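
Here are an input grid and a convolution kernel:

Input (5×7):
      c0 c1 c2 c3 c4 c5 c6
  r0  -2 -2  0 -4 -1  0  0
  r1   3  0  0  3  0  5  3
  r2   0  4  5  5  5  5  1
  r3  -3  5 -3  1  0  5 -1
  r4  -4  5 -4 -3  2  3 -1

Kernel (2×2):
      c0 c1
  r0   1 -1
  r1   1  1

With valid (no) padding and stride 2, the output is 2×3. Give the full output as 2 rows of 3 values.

Output[0,0]: The receptive field on the input at this output position is [-2 -2 / 3 0]. Elementwise product with the kernel and sum: -2·1 + -2·-1 + 3·1 + 0·1.

3 7 4
-2 -2 5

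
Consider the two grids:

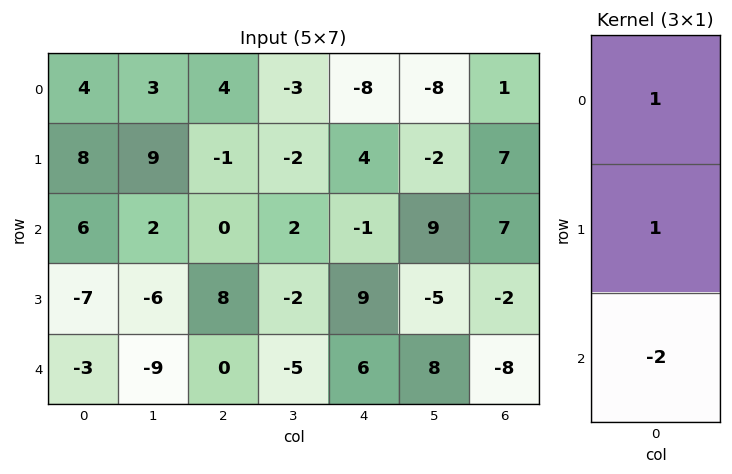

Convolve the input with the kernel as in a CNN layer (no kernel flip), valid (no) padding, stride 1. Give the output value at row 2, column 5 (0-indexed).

-12

The receptive field on the input at this output position is [9 / -5 / 8]. Elementwise product with the kernel and sum: 9·1 + -5·1 + 8·-2.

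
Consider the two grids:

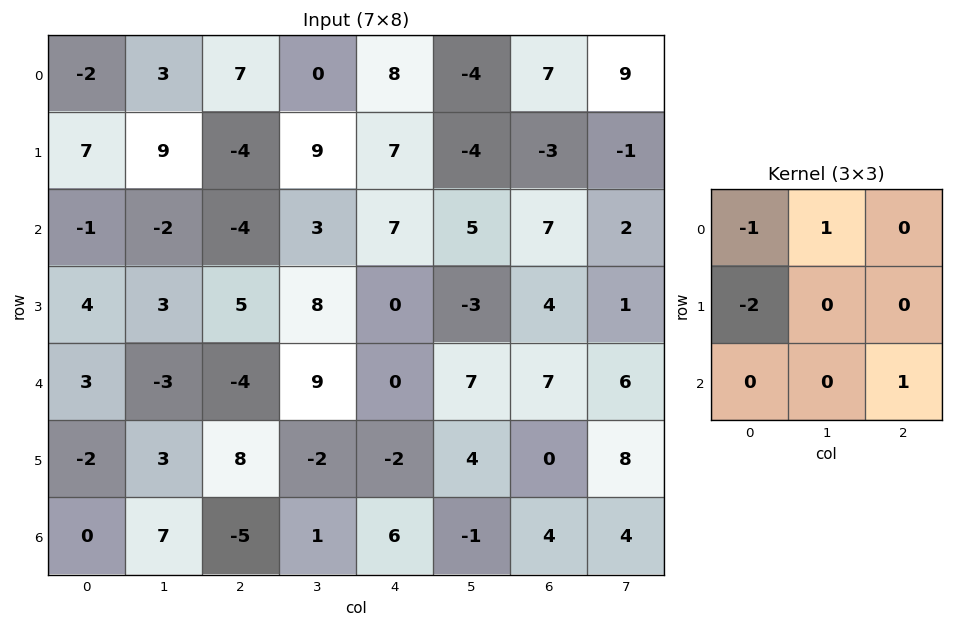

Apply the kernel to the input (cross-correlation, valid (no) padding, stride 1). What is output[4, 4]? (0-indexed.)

15

The receptive field on the input at this output position is [0 7 7 / -2 4 0 / 6 -1 4]. Elementwise product with the kernel and sum: 0·-1 + 7·1 + -2·-2 + 4·1.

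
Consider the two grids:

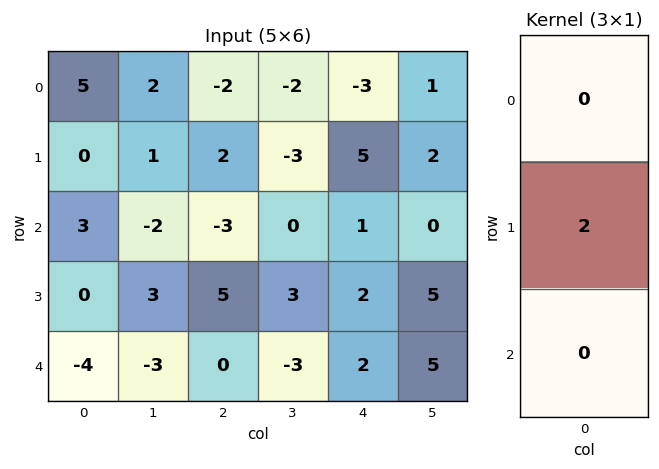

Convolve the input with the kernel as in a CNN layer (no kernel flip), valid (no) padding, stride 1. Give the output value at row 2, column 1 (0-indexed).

The receptive field on the input at this output position is [-2 / 3 / -3]. Elementwise product with the kernel and sum: 3·2.

6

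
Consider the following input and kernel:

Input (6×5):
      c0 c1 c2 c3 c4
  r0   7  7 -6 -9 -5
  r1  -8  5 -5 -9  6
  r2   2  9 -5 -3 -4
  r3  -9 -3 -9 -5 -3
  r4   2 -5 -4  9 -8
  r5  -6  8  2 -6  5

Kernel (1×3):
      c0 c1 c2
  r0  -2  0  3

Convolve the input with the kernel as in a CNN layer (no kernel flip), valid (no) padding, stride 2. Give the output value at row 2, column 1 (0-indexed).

The receptive field on the input at this output position is [-4 9 -8]. Elementwise product with the kernel and sum: -4·-2 + -8·3.

-16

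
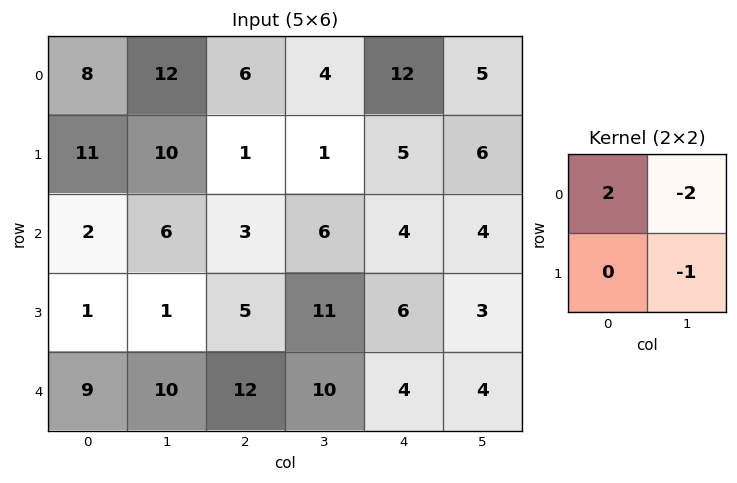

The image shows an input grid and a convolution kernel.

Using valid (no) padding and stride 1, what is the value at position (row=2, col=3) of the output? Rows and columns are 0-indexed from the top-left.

-2

The receptive field on the input at this output position is [6 4 / 11 6]. Elementwise product with the kernel and sum: 6·2 + 4·-2 + 6·-1.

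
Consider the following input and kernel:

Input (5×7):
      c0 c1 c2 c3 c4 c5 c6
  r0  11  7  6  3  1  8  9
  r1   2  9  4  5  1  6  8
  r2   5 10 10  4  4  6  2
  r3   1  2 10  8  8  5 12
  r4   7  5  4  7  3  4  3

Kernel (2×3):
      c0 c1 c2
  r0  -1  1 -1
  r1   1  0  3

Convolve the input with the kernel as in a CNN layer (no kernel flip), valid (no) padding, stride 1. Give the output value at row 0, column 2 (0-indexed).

The receptive field on the input at this output position is [6 3 1 / 4 5 1]. Elementwise product with the kernel and sum: 6·-1 + 3·1 + 1·-1 + 4·1 + 1·3.

3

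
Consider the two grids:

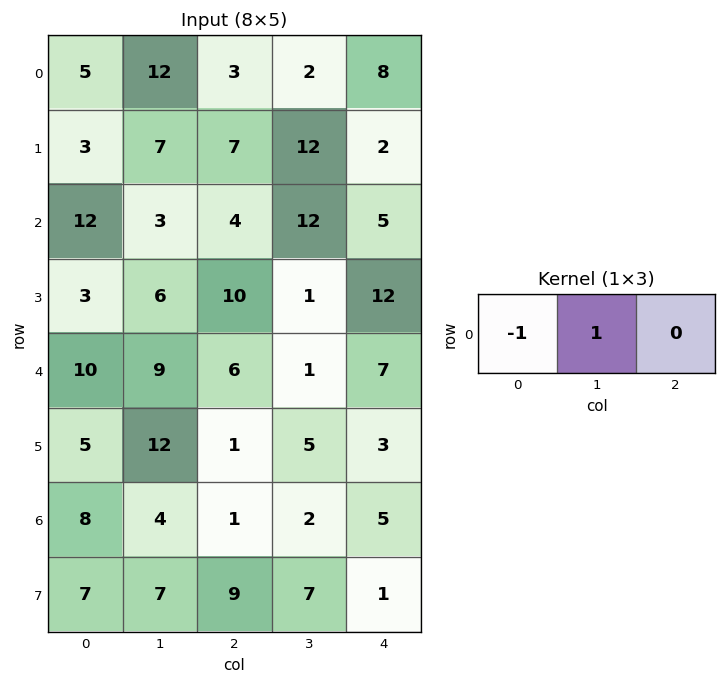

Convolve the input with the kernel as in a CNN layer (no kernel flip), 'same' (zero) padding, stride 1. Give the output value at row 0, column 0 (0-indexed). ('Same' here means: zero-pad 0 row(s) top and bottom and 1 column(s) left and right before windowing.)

5

The receptive field on the zero-padded input at this output position is [0 5 12]. Elementwise product with the kernel and sum: 0·-1 + 5·1.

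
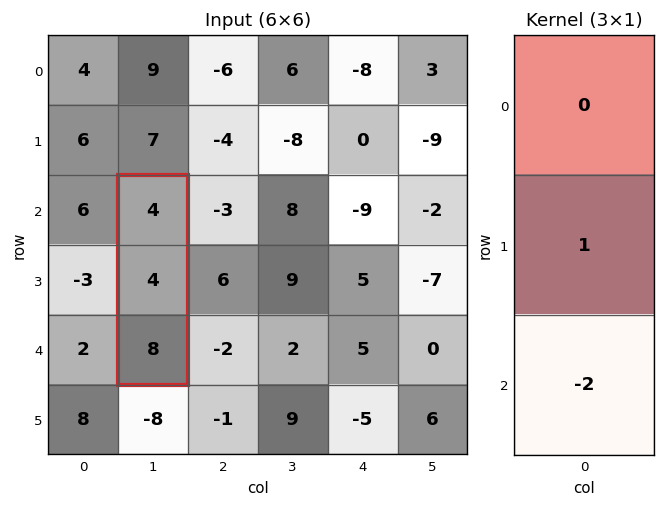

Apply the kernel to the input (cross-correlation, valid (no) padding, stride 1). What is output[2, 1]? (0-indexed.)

The receptive field on the input at this output position is [4 / 4 / 8]. Elementwise product with the kernel and sum: 4·1 + 8·-2.

-12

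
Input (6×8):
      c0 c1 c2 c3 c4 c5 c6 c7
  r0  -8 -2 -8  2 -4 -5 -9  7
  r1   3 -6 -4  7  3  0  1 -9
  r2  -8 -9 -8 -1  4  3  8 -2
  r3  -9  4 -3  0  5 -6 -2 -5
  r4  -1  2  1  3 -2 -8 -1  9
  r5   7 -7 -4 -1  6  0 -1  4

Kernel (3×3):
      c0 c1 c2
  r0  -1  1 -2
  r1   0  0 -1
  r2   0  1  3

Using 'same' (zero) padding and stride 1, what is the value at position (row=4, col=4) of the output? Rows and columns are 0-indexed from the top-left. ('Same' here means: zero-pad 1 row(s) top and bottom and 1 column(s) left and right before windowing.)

The receptive field on the zero-padded input at this output position is [0 5 -6 / 3 -2 -8 / -1 6 0]. Elementwise product with the kernel and sum: 0·-1 + 5·1 + -6·-2 + -8·-1 + 6·1 + 0·3.

31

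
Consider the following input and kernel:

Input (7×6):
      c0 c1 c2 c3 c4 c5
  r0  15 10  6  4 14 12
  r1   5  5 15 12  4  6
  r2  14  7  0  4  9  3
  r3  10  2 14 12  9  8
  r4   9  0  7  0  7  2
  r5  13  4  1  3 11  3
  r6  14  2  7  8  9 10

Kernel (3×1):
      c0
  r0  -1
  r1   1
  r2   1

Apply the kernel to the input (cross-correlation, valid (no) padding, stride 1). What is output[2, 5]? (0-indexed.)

7

The receptive field on the input at this output position is [3 / 8 / 2]. Elementwise product with the kernel and sum: 3·-1 + 8·1 + 2·1.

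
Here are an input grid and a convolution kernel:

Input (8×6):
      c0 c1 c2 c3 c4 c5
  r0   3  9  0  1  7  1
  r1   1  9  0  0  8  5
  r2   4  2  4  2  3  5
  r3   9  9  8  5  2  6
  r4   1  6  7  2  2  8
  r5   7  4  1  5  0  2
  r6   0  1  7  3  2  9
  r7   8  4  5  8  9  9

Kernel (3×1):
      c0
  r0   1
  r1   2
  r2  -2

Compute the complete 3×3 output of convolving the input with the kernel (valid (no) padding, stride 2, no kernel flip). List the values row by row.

Output[0,0]: The receptive field on the input at this output position is [3 / 1 / 4]. Elementwise product with the kernel and sum: 3·1 + 1·2 + 4·-2.
Output[0,1]: The receptive field on the input at this output position is [0 / 0 / 4]. Elementwise product with the kernel and sum: 0·1 + 0·2 + 4·-2.

-3 -8 17
20 6 3
15 -5 -2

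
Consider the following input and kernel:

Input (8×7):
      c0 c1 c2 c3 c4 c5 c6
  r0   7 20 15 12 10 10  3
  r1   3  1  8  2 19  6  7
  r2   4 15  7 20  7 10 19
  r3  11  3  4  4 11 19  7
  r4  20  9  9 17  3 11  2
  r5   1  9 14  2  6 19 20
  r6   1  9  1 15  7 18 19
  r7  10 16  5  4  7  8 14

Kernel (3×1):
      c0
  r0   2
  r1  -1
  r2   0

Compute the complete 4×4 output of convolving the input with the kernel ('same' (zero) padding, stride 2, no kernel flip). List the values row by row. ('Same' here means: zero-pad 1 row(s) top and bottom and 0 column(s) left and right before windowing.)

-7 -15 -10 -3
2 9 31 -5
2 -1 19 12
1 27 5 21

Output[0,0]: The receptive field on the zero-padded input at this output position is [0 / 7 / 3]. Elementwise product with the kernel and sum: 0·2 + 7·-1.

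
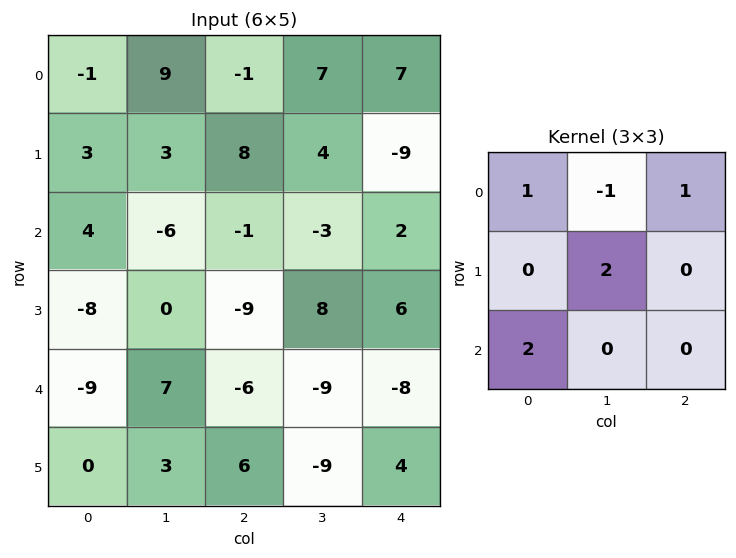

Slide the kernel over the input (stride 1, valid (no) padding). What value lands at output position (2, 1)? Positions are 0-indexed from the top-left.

-12

The receptive field on the input at this output position is [-6 -1 -3 / 0 -9 8 / 7 -6 -9]. Elementwise product with the kernel and sum: -6·1 + -1·-1 + -3·1 + -9·2 + 7·2.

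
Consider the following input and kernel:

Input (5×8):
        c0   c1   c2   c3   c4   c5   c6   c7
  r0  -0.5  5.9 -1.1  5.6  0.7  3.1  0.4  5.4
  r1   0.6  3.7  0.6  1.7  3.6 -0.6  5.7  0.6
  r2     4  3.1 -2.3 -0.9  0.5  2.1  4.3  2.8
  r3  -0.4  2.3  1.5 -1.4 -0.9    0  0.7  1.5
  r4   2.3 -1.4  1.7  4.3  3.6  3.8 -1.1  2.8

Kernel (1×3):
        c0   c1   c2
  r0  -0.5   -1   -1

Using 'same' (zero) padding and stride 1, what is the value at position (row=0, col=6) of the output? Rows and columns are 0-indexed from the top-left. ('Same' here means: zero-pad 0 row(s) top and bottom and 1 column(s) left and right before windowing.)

The receptive field on the zero-padded input at this output position is [3.1 0.4 5.4]. Elementwise product with the kernel and sum: 3.1·-0.5 + 0.4·-1 + 5.4·-1.

-7.35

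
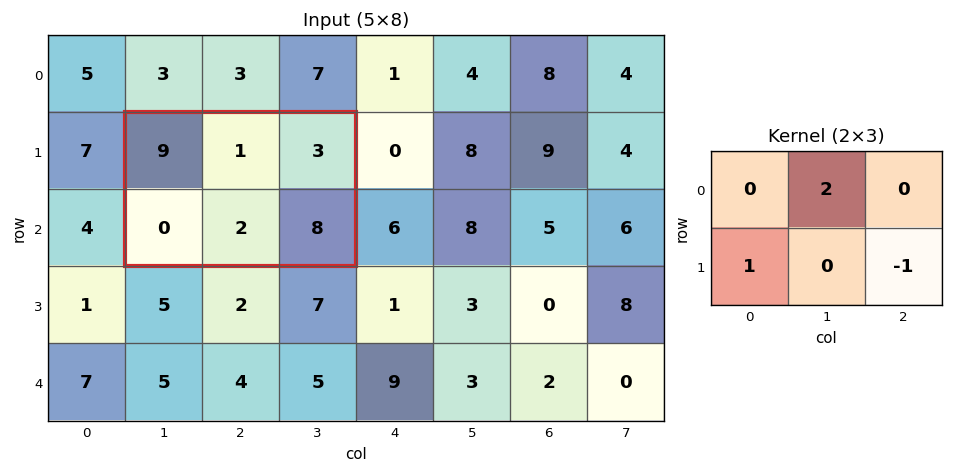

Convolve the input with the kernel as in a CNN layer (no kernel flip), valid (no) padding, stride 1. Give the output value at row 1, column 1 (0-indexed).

The receptive field on the input at this output position is [9 1 3 / 0 2 8]. Elementwise product with the kernel and sum: 1·2 + 0·1 + 8·-1.

-6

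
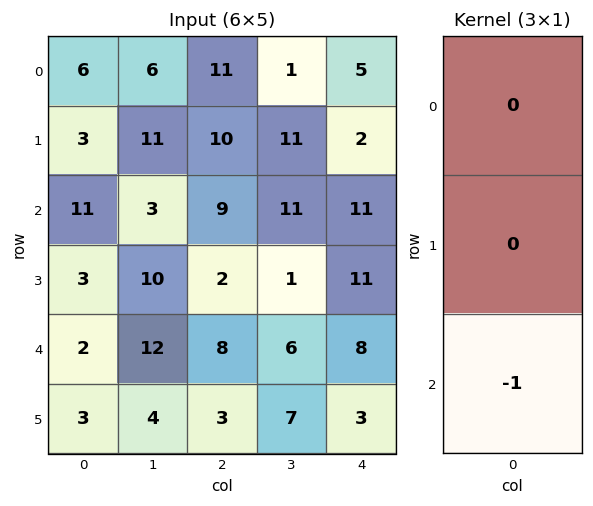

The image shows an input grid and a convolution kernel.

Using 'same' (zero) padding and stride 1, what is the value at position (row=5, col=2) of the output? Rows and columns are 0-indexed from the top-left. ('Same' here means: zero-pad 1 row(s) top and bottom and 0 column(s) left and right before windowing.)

0

The receptive field on the zero-padded input at this output position is [8 / 3 / 0]. Elementwise product with the kernel and sum: 0·-1.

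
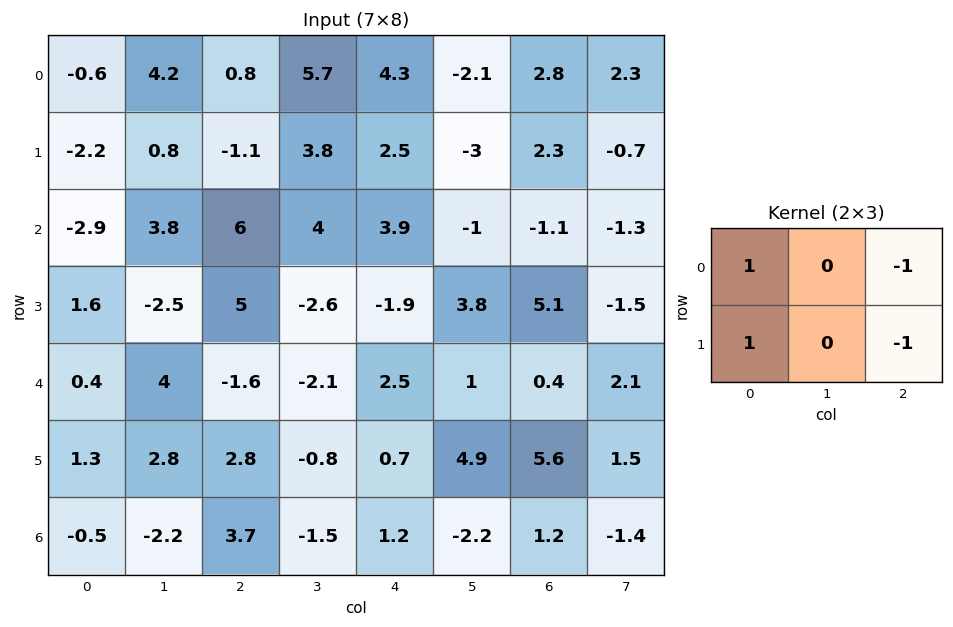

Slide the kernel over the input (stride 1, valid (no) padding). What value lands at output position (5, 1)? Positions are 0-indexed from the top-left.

2.9

The receptive field on the input at this output position is [2.8 2.8 -0.8 / -2.2 3.7 -1.5]. Elementwise product with the kernel and sum: 2.8·1 + -0.8·-1 + -2.2·1 + -1.5·-1.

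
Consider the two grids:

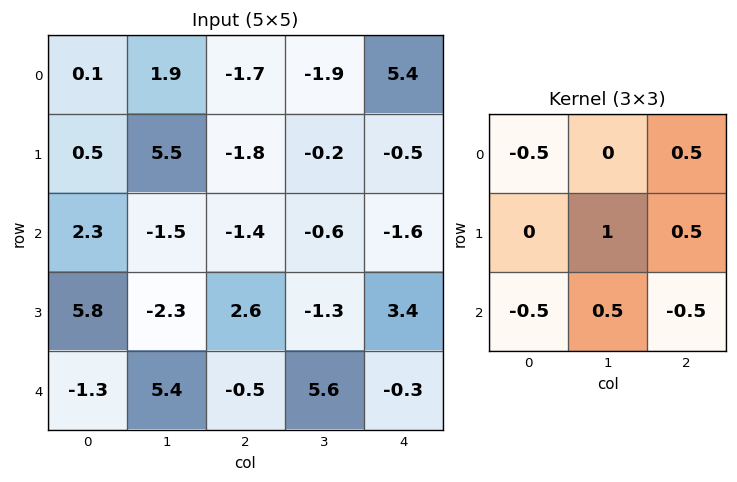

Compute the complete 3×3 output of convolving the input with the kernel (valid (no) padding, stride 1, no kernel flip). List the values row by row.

2.5 -3.45 4.3
-8.7 -1.45 -4.4
0.75 -3.35 3.5

Output[0,0]: The receptive field on the input at this output position is [0.1 1.9 -1.7 / 0.5 5.5 -1.8 / 2.3 -1.5 -1.4]. Elementwise product with the kernel and sum: 0.1·-0.5 + -1.7·0.5 + 5.5·1 + -1.8·0.5 + 2.3·-0.5 + -1.5·0.5 + -1.4·-0.5.
Output[0,1]: The receptive field on the input at this output position is [1.9 -1.7 -1.9 / 5.5 -1.8 -0.2 / -1.5 -1.4 -0.6]. Elementwise product with the kernel and sum: 1.9·-0.5 + -1.9·0.5 + -1.8·1 + -0.2·0.5 + -1.5·-0.5 + -1.4·0.5 + -0.6·-0.5.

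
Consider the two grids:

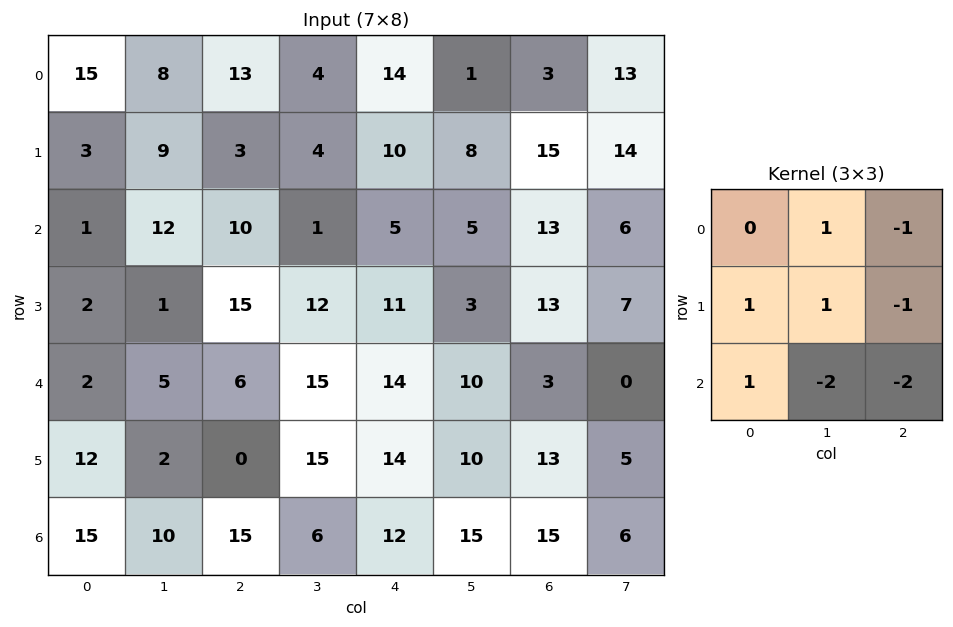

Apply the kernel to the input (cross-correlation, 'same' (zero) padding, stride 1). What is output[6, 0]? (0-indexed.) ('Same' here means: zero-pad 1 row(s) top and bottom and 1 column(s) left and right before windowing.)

The receptive field on the zero-padded input at this output position is [0 12 2 / 0 15 10 / 0 0 0]. Elementwise product with the kernel and sum: 12·1 + 2·-1 + 0·1 + 15·1 + 10·-1 + 0·1 + 0·-2 + 0·-2.

15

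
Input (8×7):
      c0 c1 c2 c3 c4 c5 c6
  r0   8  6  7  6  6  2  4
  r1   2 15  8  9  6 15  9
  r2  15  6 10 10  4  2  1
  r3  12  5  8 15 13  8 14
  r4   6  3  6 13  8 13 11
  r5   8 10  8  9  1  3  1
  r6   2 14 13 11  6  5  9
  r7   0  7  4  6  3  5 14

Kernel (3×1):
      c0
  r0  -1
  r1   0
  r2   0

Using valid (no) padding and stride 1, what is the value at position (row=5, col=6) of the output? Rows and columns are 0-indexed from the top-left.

-1

The receptive field on the input at this output position is [1 / 9 / 14]. Elementwise product with the kernel and sum: 1·-1.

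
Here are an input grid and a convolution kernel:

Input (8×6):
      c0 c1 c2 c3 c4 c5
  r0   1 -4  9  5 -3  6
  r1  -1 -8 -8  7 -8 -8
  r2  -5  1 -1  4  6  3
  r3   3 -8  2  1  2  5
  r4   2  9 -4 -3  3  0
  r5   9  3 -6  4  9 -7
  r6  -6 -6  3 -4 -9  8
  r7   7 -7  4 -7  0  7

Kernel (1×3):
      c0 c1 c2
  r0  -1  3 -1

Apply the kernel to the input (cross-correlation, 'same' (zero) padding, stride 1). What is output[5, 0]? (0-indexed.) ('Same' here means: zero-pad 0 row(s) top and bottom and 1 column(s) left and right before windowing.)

The receptive field on the zero-padded input at this output position is [0 9 3]. Elementwise product with the kernel and sum: 0·-1 + 9·3 + 3·-1.

24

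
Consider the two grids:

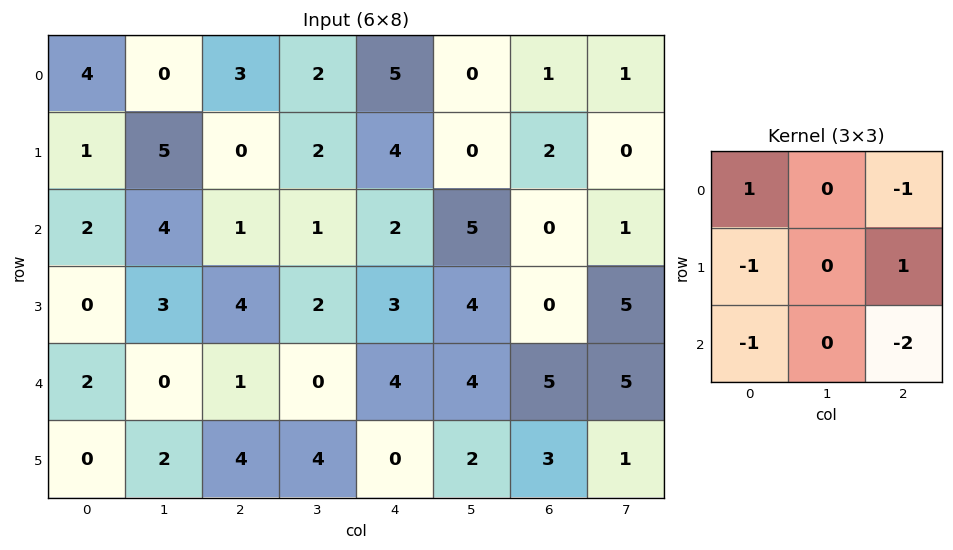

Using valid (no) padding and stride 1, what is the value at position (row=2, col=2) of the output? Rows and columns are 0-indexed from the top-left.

The receptive field on the input at this output position is [1 1 2 / 4 2 3 / 1 0 4]. Elementwise product with the kernel and sum: 1·1 + 2·-1 + 4·-1 + 3·1 + 1·-1 + 4·-2.

-11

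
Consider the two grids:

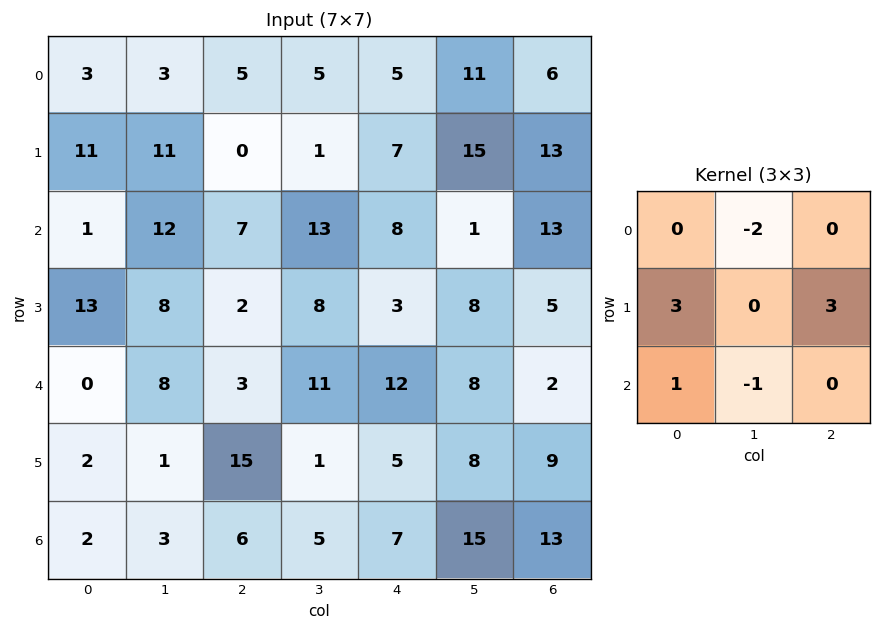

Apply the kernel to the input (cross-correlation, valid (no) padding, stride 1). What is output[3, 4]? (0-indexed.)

23

The receptive field on the input at this output position is [3 8 5 / 12 8 2 / 5 8 9]. Elementwise product with the kernel and sum: 8·-2 + 12·3 + 2·3 + 5·1 + 8·-1.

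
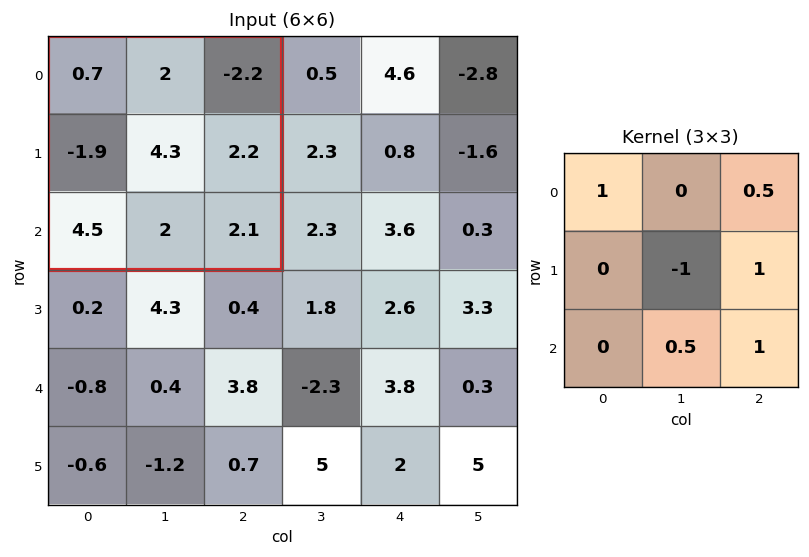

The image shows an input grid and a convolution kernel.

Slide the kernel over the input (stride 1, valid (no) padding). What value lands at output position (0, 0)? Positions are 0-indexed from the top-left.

The receptive field on the input at this output position is [0.7 2 -2.2 / -1.9 4.3 2.2 / 4.5 2 2.1]. Elementwise product with the kernel and sum: 0.7·1 + -2.2·0.5 + 4.3·-1 + 2.2·1 + 2·0.5 + 2.1·1.

0.6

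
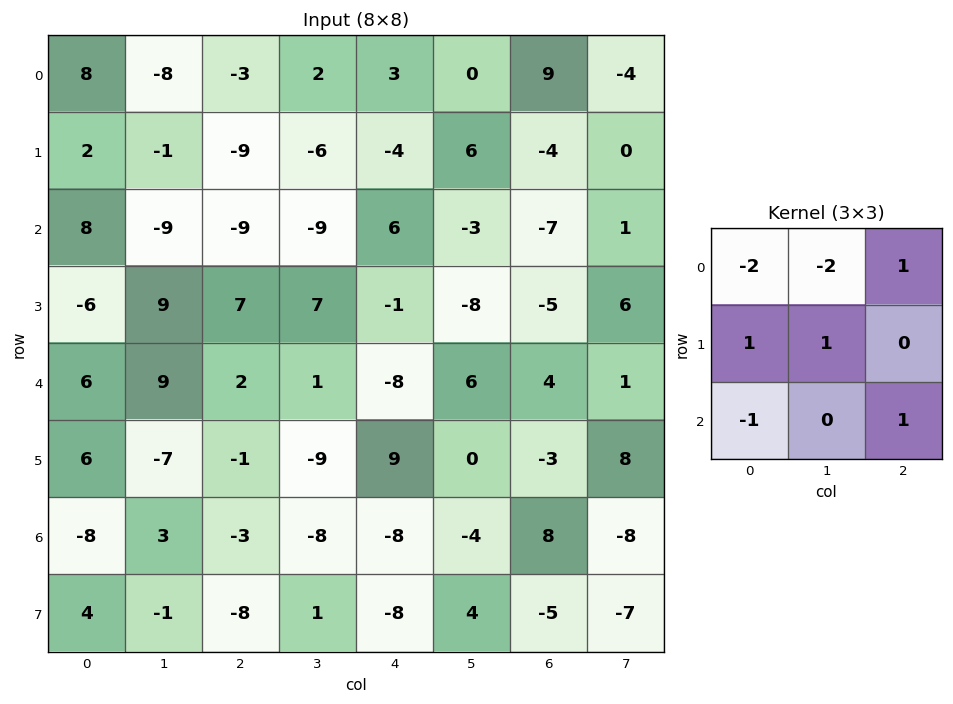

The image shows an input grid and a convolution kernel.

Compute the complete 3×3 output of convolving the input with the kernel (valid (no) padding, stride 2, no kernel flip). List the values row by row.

Output[0,0]: The receptive field on the input at this output position is [8 -8 -3 / 2 -1 -9 / 8 -9 -9]. Elementwise product with the kernel and sum: 8·-2 + -8·-2 + -3·1 + 2·1 + -1·1 + 8·-1 + -9·1.

-19 5 -8
-8 46 -10
-24 -29 33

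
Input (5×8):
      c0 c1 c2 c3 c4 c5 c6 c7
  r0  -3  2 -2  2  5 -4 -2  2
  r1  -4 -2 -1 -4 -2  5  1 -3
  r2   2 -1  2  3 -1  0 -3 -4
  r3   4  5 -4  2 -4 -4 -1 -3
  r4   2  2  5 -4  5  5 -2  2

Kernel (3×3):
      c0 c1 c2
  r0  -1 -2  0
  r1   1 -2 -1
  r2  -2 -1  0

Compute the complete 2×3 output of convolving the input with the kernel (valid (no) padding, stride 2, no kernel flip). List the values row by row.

Output[0,0]: The receptive field on the input at this output position is [-3 2 -2 / -4 -2 -1 / 2 -1 2]. Elementwise product with the kernel and sum: -3·-1 + 2·-2 + -4·1 + -2·-2 + -1·-1 + 2·-2 + -1·-1.
Output[0,1]: The receptive field on the input at this output position is [-2 2 5 / -1 -4 -2 / 2 3 -1]. Elementwise product with the kernel and sum: -2·-1 + 2·-2 + -1·1 + -4·-2 + -2·-1 + 2·-2 + 3·-1.

-3 0 -8
-8 -18 -9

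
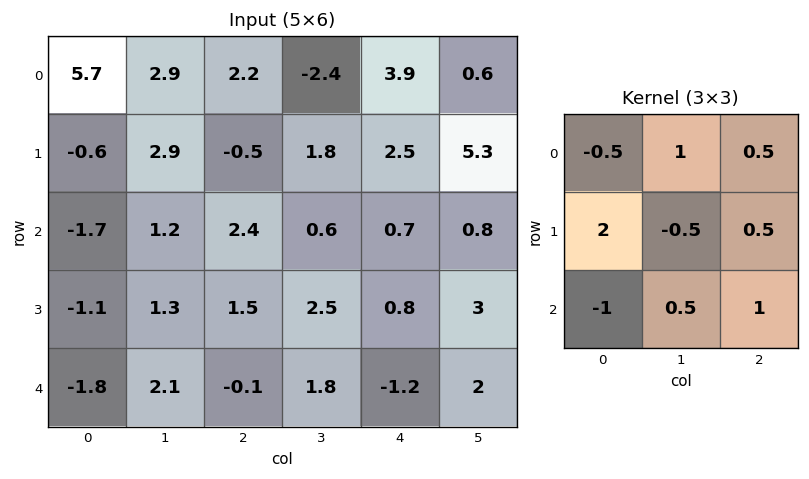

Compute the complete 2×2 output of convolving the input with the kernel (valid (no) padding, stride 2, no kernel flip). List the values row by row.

Output[0,0]: The receptive field on the input at this output position is [5.7 2.9 2.2 / -0.6 2.9 -0.5 / -1.7 1.2 2.4]. Elementwise product with the kernel and sum: 5.7·-0.5 + 2.9·1 + 2.2·0.5 + -0.6·2 + 2.9·-0.5 + -0.5·0.5 + -1.7·-1 + 1.2·0.5 + 2.4·1.
Output[0,1]: The receptive field on the input at this output position is [2.2 -2.4 3.9 / -0.5 1.8 2.5 / 2.4 0.6 0.7]. Elementwise product with the kernel and sum: 2.2·-0.5 + -2.4·1 + 3.9·0.5 + -0.5·2 + 1.8·-0.5 + 2.5·0.5 + 2.4·-1 + 0.6·0.5 + 0.7·1.

2.95 -3.6
3.9 1.7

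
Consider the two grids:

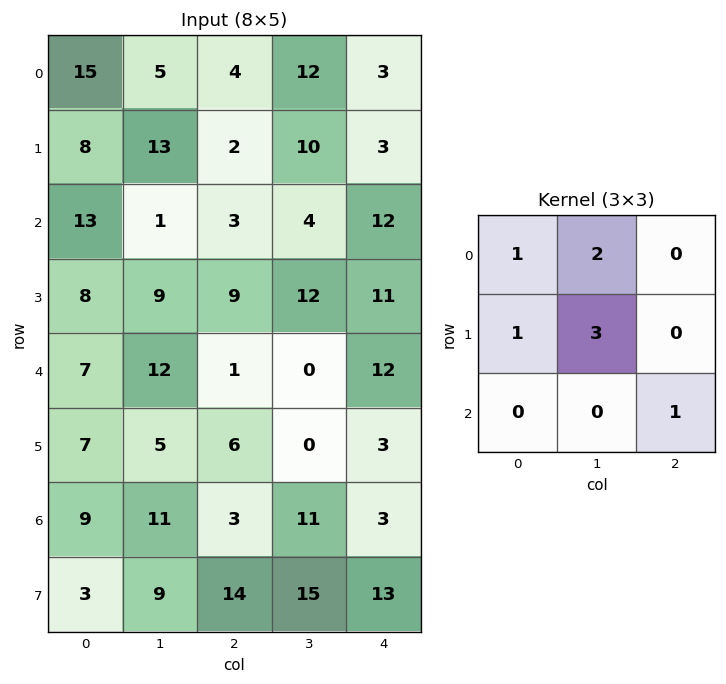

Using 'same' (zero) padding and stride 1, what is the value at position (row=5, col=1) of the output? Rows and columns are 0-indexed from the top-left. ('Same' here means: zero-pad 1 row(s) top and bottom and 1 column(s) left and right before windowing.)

The receptive field on the zero-padded input at this output position is [7 12 1 / 7 5 6 / 9 11 3]. Elementwise product with the kernel and sum: 7·1 + 12·2 + 7·1 + 5·3 + 3·1.

56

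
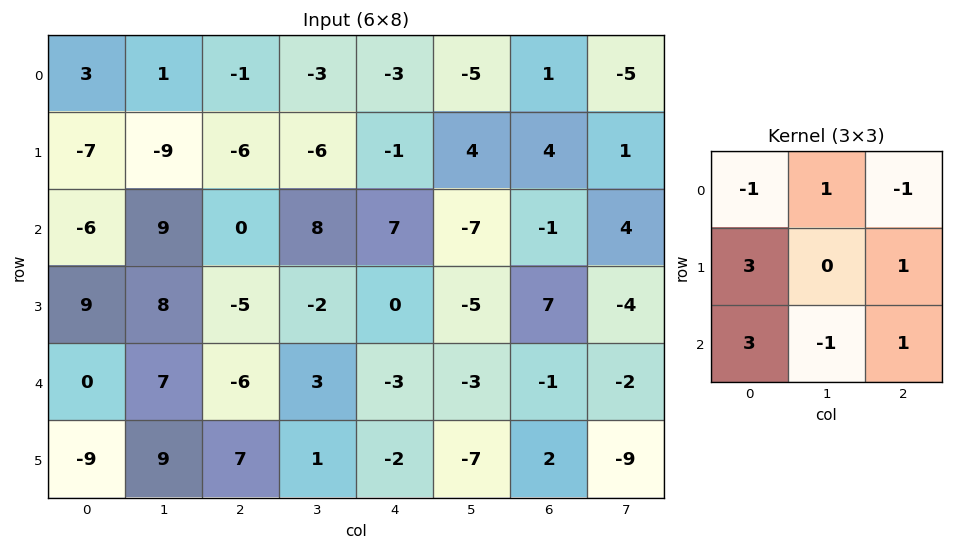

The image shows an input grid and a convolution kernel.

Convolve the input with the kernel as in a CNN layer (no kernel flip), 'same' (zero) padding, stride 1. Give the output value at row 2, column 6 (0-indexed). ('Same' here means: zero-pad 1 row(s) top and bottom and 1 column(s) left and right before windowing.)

-44

The receptive field on the zero-padded input at this output position is [4 4 1 / -7 -1 4 / -5 7 -4]. Elementwise product with the kernel and sum: 4·-1 + 4·1 + 1·-1 + -7·3 + 4·1 + -5·3 + 7·-1 + -4·1.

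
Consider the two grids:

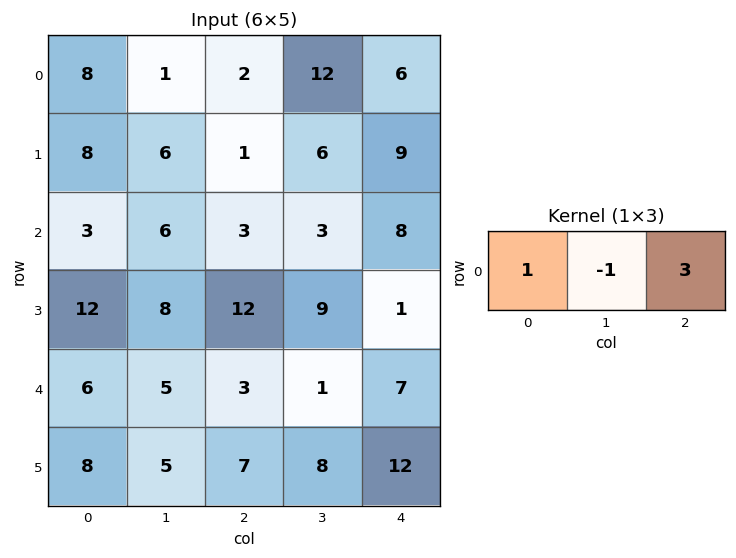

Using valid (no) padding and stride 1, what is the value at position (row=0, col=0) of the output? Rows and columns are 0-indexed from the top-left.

The receptive field on the input at this output position is [8 1 2]. Elementwise product with the kernel and sum: 8·1 + 1·-1 + 2·3.

13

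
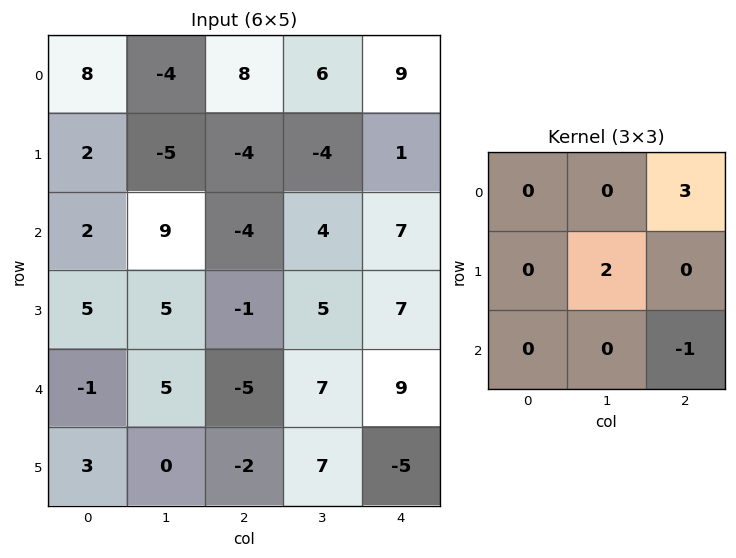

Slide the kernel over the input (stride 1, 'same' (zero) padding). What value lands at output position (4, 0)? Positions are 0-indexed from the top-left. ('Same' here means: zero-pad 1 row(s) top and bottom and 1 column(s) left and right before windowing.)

13

The receptive field on the zero-padded input at this output position is [0 5 5 / 0 -1 5 / 0 3 0]. Elementwise product with the kernel and sum: 5·3 + -1·2 + 0·-1.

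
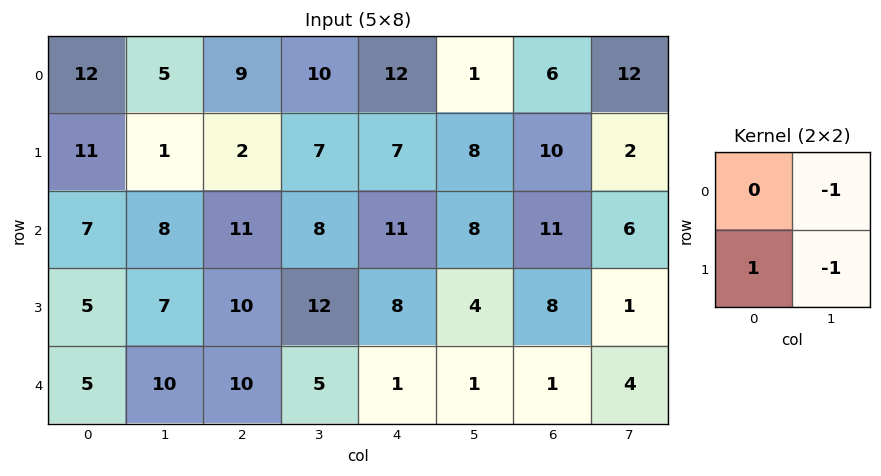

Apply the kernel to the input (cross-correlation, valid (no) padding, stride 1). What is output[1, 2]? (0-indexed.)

The receptive field on the input at this output position is [2 7 / 11 8]. Elementwise product with the kernel and sum: 7·-1 + 11·1 + 8·-1.

-4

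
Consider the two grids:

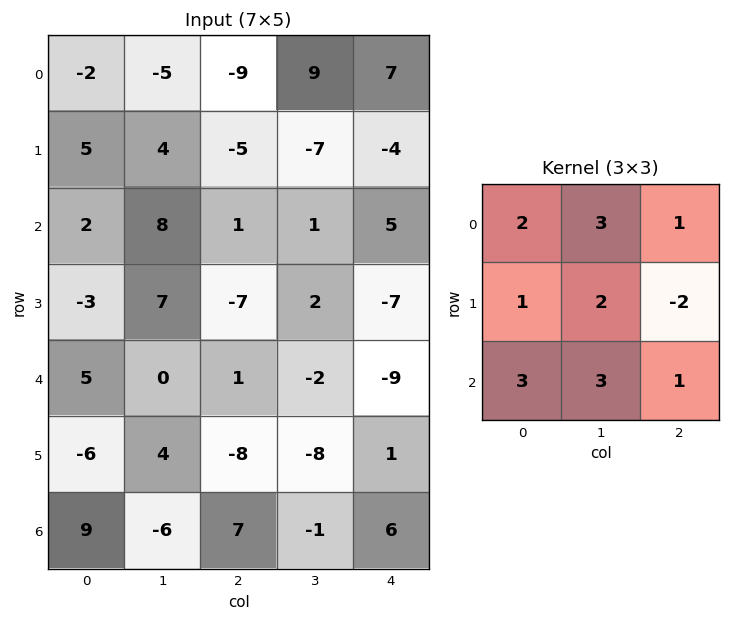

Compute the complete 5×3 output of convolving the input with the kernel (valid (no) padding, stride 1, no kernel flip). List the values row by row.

Output[0,0]: The receptive field on the input at this output position is [-2 -5 -9 / 5 4 -5 / 2 8 1]. Elementwise product with the kernel and sum: -2·2 + -5·3 + -9·1 + 5·1 + 4·2 + -5·-2 + 2·3 + 8·3 + 1·1.

26 8 16
38 -4 -64
70 10 9
-3 -19 -47
45 7 -15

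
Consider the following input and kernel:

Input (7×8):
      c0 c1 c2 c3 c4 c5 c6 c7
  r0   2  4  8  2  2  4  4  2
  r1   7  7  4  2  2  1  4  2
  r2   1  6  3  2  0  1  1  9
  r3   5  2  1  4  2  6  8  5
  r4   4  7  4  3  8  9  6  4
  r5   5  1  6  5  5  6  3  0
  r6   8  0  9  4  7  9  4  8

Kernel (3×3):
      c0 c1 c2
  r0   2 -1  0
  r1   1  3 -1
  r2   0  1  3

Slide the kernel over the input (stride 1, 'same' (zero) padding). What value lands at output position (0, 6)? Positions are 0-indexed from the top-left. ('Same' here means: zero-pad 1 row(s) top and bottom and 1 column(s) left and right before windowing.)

The receptive field on the zero-padded input at this output position is [0 0 0 / 4 4 2 / 1 4 2]. Elementwise product with the kernel and sum: 0·2 + 0·-1 + 4·1 + 4·3 + 2·-1 + 4·1 + 2·3.

24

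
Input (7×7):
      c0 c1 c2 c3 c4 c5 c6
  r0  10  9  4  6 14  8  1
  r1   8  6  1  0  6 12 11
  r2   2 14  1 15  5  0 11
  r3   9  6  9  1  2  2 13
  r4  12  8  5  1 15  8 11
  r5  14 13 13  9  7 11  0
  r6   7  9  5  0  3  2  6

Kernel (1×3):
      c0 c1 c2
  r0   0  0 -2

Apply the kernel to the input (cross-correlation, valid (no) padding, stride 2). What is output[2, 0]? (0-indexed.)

-10

The receptive field on the input at this output position is [12 8 5]. Elementwise product with the kernel and sum: 5·-2.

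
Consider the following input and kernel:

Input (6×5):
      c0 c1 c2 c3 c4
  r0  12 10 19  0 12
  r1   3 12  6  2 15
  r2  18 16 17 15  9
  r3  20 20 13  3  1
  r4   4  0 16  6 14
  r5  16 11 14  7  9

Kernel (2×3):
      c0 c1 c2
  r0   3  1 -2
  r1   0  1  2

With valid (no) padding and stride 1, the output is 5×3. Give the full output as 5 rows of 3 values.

32 59 65
59 85 23
82 54 53
86 95 74
19 32 51

Output[0,0]: The receptive field on the input at this output position is [12 10 19 / 3 12 6]. Elementwise product with the kernel and sum: 12·3 + 10·1 + 19·-2 + 12·1 + 6·2.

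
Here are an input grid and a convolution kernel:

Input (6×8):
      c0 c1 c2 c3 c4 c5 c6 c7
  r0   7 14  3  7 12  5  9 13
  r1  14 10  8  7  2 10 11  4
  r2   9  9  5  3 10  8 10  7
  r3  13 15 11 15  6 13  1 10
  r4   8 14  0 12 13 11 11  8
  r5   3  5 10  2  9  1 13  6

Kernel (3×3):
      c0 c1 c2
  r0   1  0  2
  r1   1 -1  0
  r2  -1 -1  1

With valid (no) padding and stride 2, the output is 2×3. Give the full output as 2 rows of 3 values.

4 30 14
-5 22 10

Output[0,0]: The receptive field on the input at this output position is [7 14 3 / 14 10 8 / 9 9 5]. Elementwise product with the kernel and sum: 7·1 + 3·2 + 14·1 + 10·-1 + 9·-1 + 9·-1 + 5·1.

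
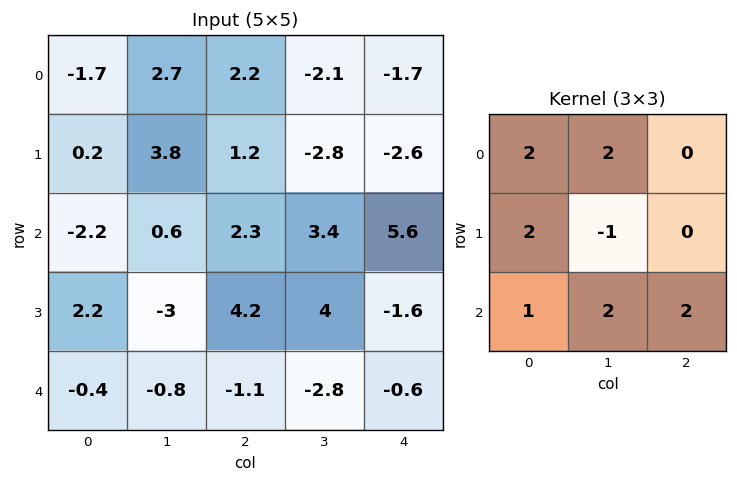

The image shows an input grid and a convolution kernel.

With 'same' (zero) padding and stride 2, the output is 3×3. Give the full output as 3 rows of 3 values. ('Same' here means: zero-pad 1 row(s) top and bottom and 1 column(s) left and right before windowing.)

9.7 3.8 -10.5
1 22.3 -8.8
4.8 1.9 -0.2

Output[0,0]: The receptive field on the zero-padded input at this output position is [0 0 0 / 0 -1.7 2.7 / 0 0.2 3.8]. Elementwise product with the kernel and sum: 0·2 + 0·2 + 0·2 + -1.7·-1 + 0·1 + 0.2·2 + 3.8·2.
Output[0,1]: The receptive field on the zero-padded input at this output position is [0 0 0 / 2.7 2.2 -2.1 / 3.8 1.2 -2.8]. Elementwise product with the kernel and sum: 0·2 + 0·2 + 2.7·2 + 2.2·-1 + 3.8·1 + 1.2·2 + -2.8·2.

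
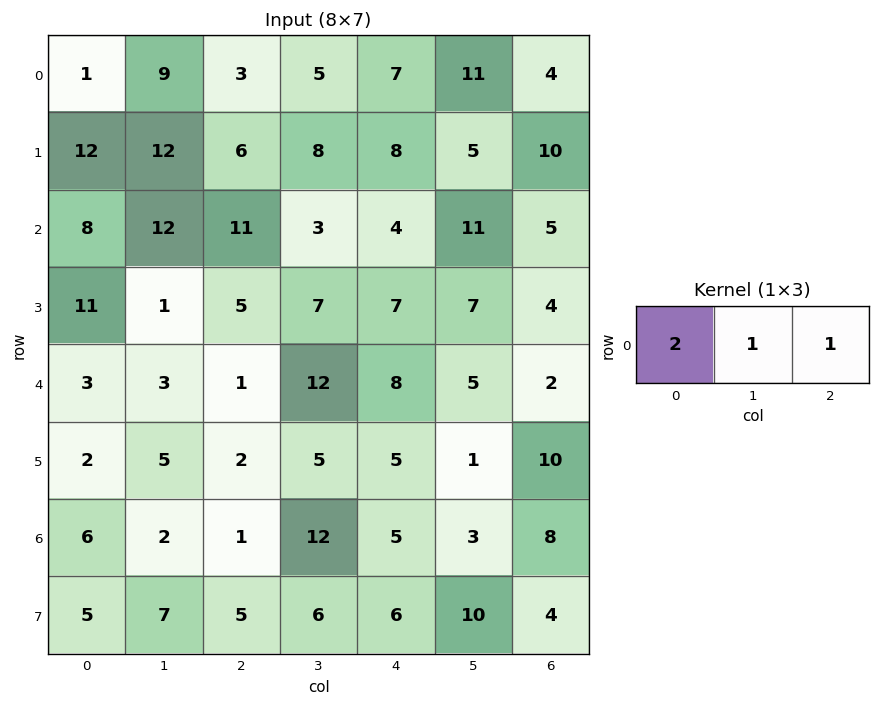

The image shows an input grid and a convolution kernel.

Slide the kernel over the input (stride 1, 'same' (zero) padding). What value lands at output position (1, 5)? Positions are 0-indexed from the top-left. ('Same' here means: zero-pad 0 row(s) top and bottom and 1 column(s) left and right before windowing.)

31

The receptive field on the zero-padded input at this output position is [8 5 10]. Elementwise product with the kernel and sum: 8·2 + 5·1 + 10·1.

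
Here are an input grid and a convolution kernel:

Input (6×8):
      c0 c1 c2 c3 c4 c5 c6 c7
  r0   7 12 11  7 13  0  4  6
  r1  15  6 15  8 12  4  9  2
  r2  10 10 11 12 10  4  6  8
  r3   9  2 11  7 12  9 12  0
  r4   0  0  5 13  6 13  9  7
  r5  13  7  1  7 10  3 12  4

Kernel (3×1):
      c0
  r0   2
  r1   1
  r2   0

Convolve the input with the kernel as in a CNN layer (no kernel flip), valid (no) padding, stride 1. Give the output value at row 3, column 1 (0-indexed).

The receptive field on the input at this output position is [2 / 0 / 7]. Elementwise product with the kernel and sum: 2·2 + 0·1.

4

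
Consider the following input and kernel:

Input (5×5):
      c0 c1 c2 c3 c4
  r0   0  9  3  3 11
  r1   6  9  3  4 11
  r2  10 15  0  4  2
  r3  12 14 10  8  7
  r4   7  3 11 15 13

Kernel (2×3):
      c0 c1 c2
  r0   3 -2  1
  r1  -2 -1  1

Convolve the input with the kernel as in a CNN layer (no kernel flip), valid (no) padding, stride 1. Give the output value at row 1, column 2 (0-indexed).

10

The receptive field on the input at this output position is [3 4 11 / 0 4 2]. Elementwise product with the kernel and sum: 3·3 + 4·-2 + 11·1 + 0·-2 + 4·-1 + 2·1.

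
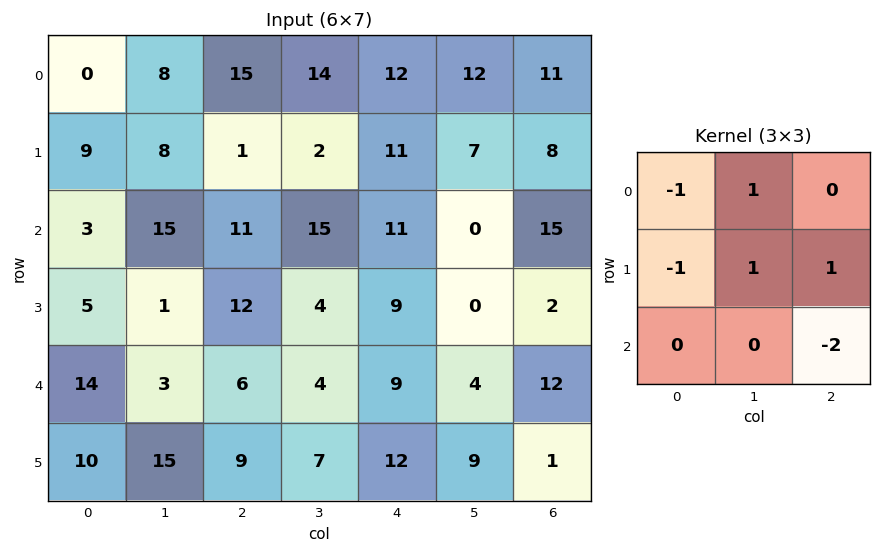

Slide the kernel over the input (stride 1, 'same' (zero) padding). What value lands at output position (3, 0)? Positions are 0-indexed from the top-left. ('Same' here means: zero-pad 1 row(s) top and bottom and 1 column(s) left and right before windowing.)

The receptive field on the zero-padded input at this output position is [0 3 15 / 0 5 1 / 0 14 3]. Elementwise product with the kernel and sum: 0·-1 + 3·1 + 0·-1 + 5·1 + 1·1 + 3·-2.

3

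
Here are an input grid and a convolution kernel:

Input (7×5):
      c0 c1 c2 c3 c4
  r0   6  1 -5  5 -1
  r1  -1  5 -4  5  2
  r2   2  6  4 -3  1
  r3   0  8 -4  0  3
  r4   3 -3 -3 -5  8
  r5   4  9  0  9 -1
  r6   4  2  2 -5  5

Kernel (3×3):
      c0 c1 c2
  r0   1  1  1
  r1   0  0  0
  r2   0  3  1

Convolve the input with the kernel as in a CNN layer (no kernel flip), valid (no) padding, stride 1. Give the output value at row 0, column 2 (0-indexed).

The receptive field on the input at this output position is [-5 5 -1 / -4 5 2 / 4 -3 1]. Elementwise product with the kernel and sum: -5·1 + 5·1 + -1·1 + -3·3 + 1·1.

-9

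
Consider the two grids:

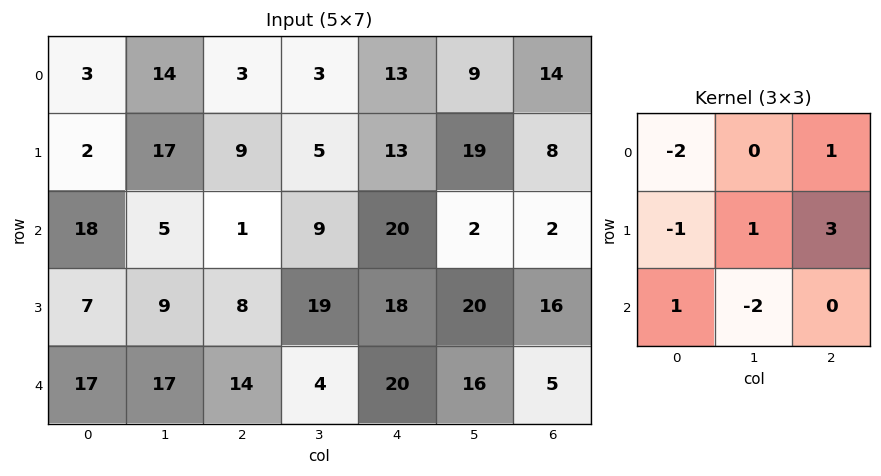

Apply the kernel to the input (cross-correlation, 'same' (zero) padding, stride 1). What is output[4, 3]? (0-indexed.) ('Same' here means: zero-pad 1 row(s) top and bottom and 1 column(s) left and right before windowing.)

The receptive field on the zero-padded input at this output position is [8 19 18 / 14 4 20 / 0 0 0]. Elementwise product with the kernel and sum: 8·-2 + 18·1 + 14·-1 + 4·1 + 20·3 + 0·1 + 0·-2.

52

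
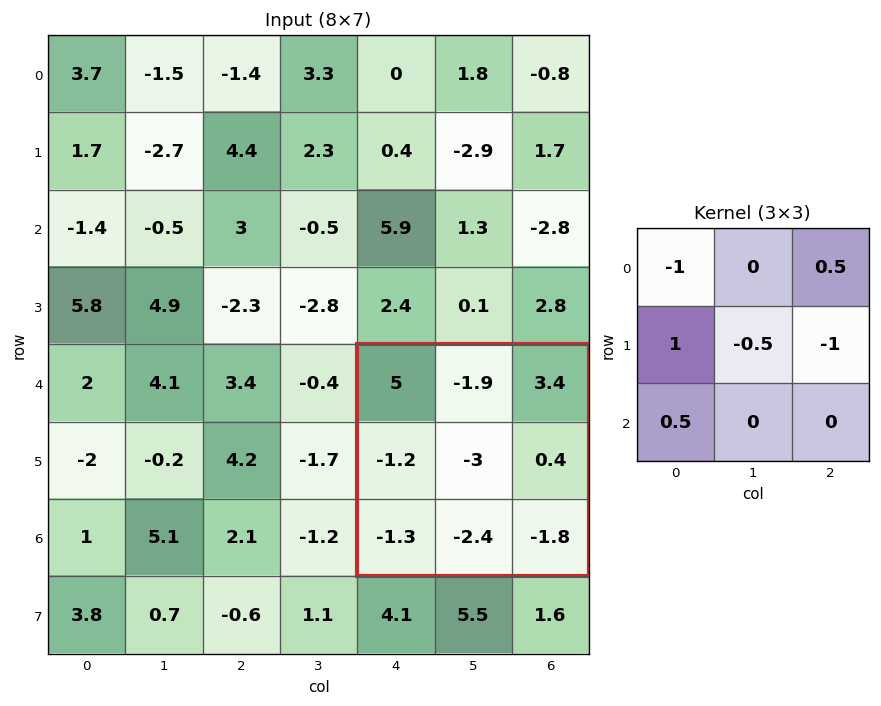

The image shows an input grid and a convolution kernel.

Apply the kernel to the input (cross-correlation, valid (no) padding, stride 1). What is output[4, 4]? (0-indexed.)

The receptive field on the input at this output position is [5 -1.9 3.4 / -1.2 -3 0.4 / -1.3 -2.4 -1.8]. Elementwise product with the kernel and sum: 5·-1 + 3.4·0.5 + -1.2·1 + -3·-0.5 + 0.4·-1 + -1.3·0.5.

-4.05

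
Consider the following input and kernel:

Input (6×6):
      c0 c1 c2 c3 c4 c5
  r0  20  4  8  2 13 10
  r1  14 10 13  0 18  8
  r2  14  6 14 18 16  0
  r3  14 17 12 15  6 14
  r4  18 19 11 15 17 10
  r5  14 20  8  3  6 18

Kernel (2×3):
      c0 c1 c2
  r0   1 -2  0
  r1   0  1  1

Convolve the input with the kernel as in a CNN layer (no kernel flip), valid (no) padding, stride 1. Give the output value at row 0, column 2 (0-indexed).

22

The receptive field on the input at this output position is [8 2 13 / 13 0 18]. Elementwise product with the kernel and sum: 8·1 + 2·-2 + 0·1 + 18·1.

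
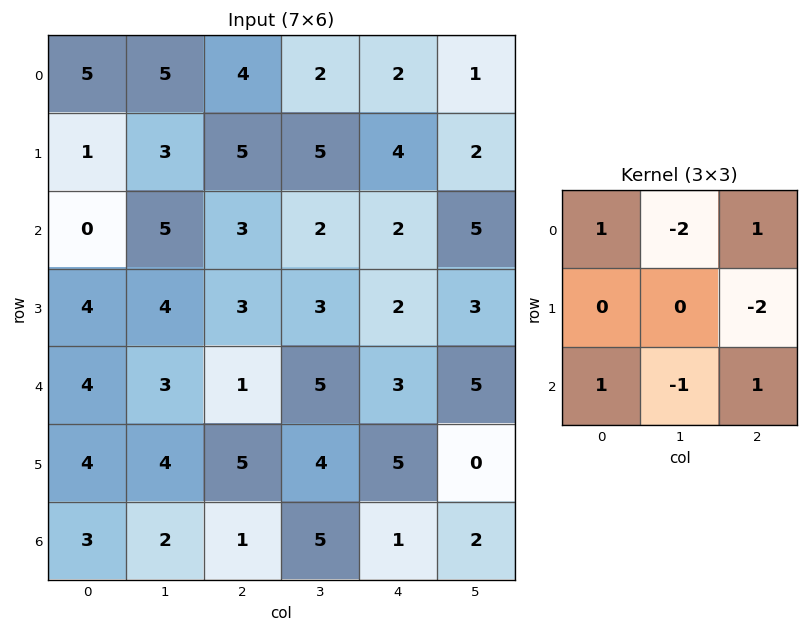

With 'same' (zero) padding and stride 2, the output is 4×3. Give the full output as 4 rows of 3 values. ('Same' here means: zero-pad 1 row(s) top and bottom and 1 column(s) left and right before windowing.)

-8 -1 1
-9 -2 -7
-10 -6 -9
-8 -12 -10

Output[0,0]: The receptive field on the zero-padded input at this output position is [0 0 0 / 0 5 5 / 0 1 3]. Elementwise product with the kernel and sum: 0·1 + 0·-2 + 0·1 + 5·-2 + 0·1 + 1·-1 + 3·1.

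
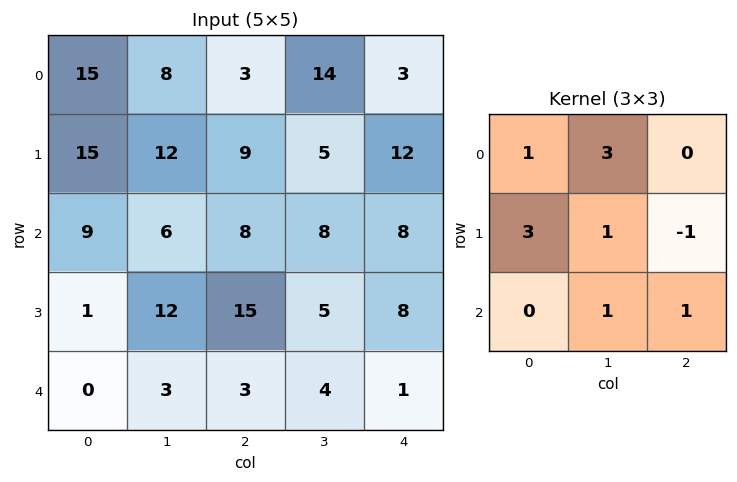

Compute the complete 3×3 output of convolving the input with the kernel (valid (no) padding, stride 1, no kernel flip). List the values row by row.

Output[0,0]: The receptive field on the input at this output position is [15 8 3 / 15 12 9 / 9 6 8]. Elementwise product with the kernel and sum: 15·1 + 8·3 + 15·3 + 12·1 + 9·-1 + 6·1 + 8·1.

101 73 81
103 77 61
33 83 79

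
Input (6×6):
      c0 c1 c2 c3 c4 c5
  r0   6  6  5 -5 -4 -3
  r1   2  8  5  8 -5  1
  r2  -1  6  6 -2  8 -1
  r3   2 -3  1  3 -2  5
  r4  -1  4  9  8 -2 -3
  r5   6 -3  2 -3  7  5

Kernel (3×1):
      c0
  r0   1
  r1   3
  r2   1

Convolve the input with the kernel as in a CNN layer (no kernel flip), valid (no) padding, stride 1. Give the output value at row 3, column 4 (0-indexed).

The receptive field on the input at this output position is [-2 / -2 / 7]. Elementwise product with the kernel and sum: -2·1 + -2·3 + 7·1.

-1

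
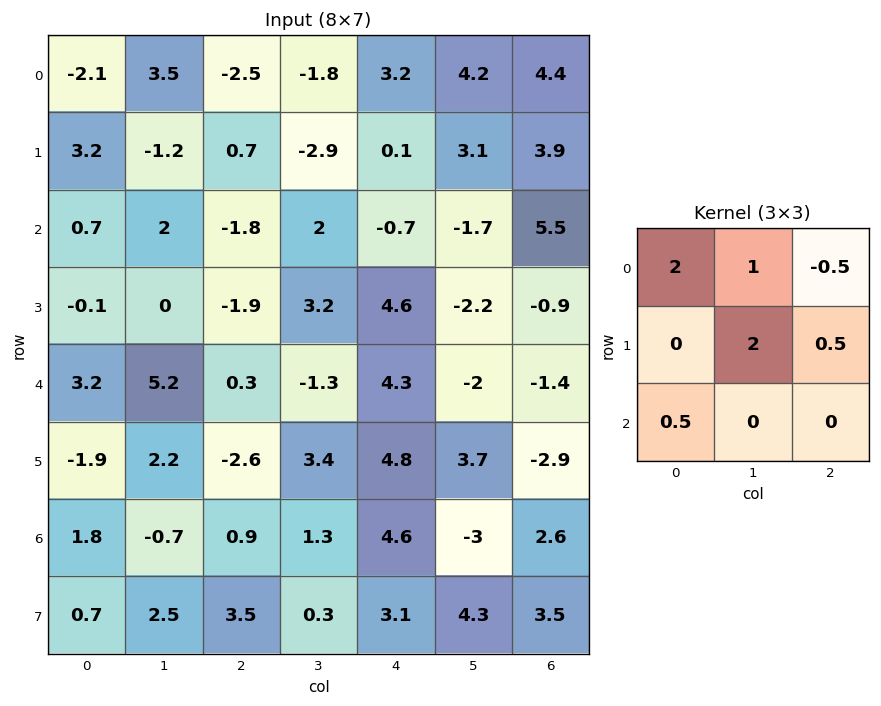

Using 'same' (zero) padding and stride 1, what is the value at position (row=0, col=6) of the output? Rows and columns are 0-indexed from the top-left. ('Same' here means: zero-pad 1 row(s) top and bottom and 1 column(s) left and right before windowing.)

The receptive field on the zero-padded input at this output position is [0 0 0 / 4.2 4.4 0 / 3.1 3.9 0]. Elementwise product with the kernel and sum: 0·2 + 0·1 + 0·-0.5 + 4.4·2 + 0·0.5 + 3.1·0.5.

10.35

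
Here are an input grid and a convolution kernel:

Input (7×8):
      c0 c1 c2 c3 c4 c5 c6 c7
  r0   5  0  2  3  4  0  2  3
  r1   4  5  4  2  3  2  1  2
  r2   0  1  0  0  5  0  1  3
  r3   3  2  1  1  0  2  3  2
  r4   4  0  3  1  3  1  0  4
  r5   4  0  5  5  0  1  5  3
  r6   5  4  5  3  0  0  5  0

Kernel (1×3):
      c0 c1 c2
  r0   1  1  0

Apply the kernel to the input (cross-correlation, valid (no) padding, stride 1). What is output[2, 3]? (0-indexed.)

The receptive field on the input at this output position is [0 5 0]. Elementwise product with the kernel and sum: 0·1 + 5·1.

5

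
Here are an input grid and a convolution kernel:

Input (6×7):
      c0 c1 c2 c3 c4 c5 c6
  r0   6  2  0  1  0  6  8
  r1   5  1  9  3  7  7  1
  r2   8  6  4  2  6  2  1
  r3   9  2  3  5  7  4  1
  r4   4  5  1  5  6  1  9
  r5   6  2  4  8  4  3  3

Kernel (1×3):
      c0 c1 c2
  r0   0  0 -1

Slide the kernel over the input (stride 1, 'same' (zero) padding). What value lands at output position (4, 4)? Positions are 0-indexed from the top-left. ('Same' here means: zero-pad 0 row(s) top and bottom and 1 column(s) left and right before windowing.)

The receptive field on the zero-padded input at this output position is [5 6 1]. Elementwise product with the kernel and sum: 1·-1.

-1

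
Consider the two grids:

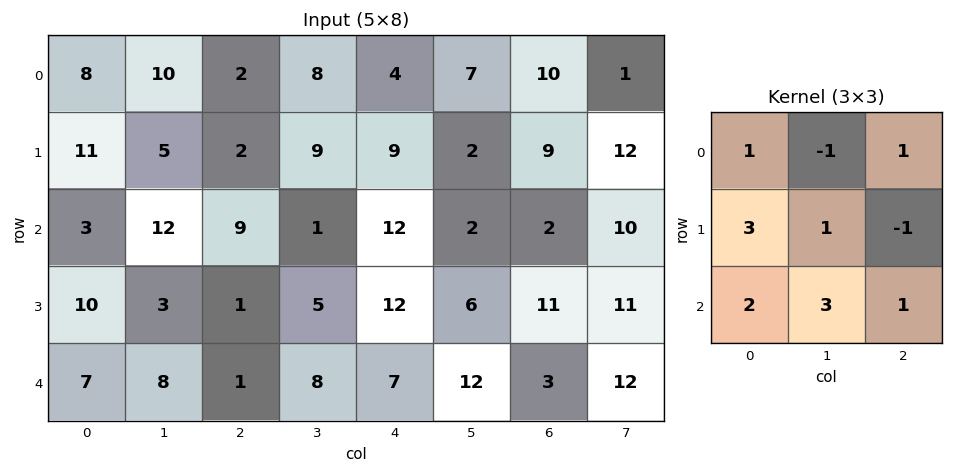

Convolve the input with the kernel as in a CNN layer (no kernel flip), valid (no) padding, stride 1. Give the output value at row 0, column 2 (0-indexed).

37

The receptive field on the input at this output position is [2 8 4 / 2 9 9 / 9 1 12]. Elementwise product with the kernel and sum: 2·1 + 8·-1 + 4·1 + 2·3 + 9·1 + 9·-1 + 9·2 + 1·3 + 12·1.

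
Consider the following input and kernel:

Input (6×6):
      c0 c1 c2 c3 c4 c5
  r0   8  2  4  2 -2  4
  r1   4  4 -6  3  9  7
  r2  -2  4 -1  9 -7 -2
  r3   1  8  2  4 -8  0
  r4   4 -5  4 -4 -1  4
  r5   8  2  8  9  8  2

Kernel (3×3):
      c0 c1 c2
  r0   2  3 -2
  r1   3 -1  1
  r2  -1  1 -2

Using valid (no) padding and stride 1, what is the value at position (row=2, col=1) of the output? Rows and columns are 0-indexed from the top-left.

The receptive field on the input at this output position is [4 -1 9 / 8 2 4 / -5 4 -4]. Elementwise product with the kernel and sum: 4·2 + -1·3 + 9·-2 + 8·3 + 2·-1 + 4·1 + -5·-1 + 4·1 + -4·-2.

30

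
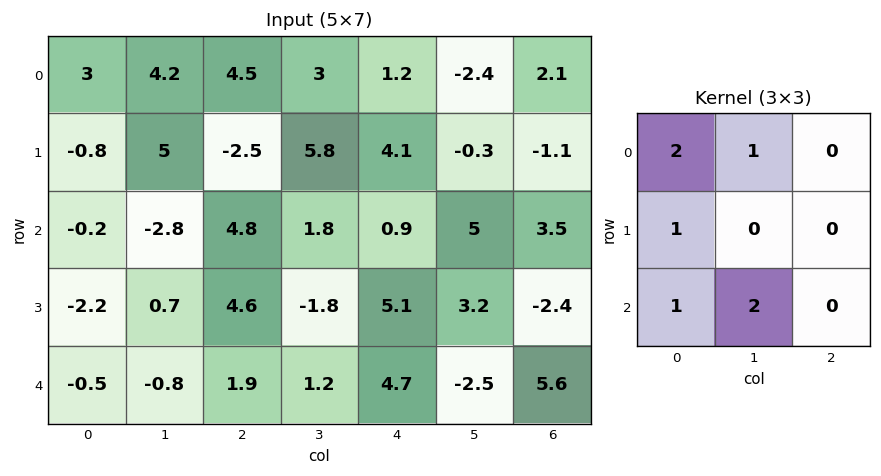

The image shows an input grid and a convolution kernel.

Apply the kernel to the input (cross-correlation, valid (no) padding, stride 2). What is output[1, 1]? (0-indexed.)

20.3

The receptive field on the input at this output position is [4.8 1.8 0.9 / 4.6 -1.8 5.1 / 1.9 1.2 4.7]. Elementwise product with the kernel and sum: 4.8·2 + 1.8·1 + 4.6·1 + 1.9·1 + 1.2·2.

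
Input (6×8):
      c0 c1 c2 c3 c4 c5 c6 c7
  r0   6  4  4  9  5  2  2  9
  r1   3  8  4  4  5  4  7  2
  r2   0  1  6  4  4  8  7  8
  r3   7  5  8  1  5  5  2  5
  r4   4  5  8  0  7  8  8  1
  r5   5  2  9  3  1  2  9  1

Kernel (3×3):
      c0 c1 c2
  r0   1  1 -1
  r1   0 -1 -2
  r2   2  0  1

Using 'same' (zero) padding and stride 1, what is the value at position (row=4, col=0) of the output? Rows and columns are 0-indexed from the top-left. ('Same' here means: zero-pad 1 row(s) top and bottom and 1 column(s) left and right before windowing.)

-10

The receptive field on the zero-padded input at this output position is [0 7 5 / 0 4 5 / 0 5 2]. Elementwise product with the kernel and sum: 0·1 + 7·1 + 5·-1 + 4·-1 + 5·-2 + 0·2 + 2·1.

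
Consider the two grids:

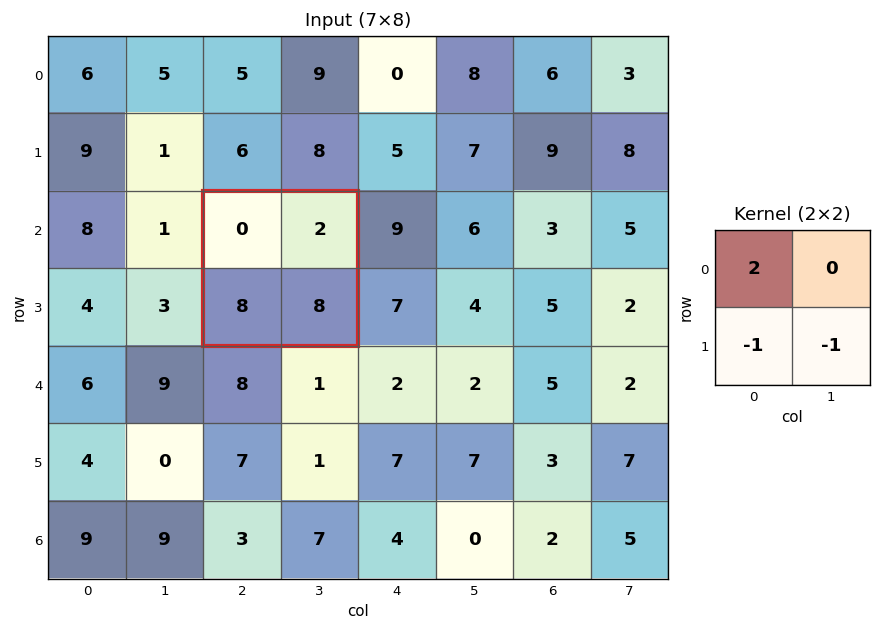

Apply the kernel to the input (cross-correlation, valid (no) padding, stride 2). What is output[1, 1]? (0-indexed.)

The receptive field on the input at this output position is [0 2 / 8 8]. Elementwise product with the kernel and sum: 0·2 + 8·-1 + 8·-1.

-16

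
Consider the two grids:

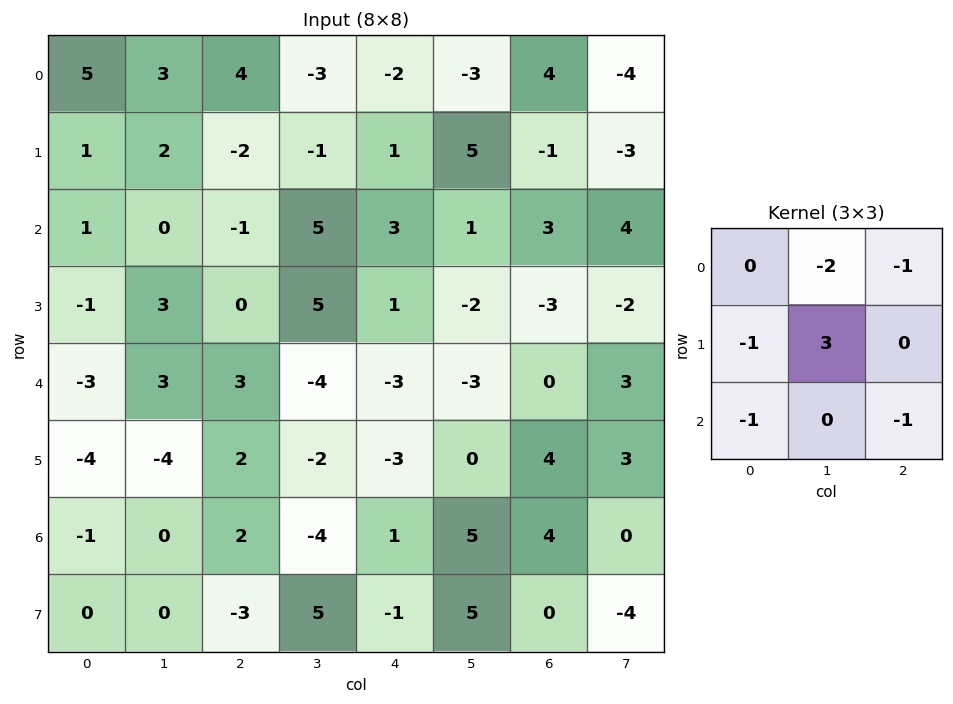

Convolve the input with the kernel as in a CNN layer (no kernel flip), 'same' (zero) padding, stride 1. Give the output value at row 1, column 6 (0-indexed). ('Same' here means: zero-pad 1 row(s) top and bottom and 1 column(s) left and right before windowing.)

The receptive field on the zero-padded input at this output position is [-3 4 -4 / 5 -1 -3 / 1 3 4]. Elementwise product with the kernel and sum: 4·-2 + -4·-1 + 5·-1 + -1·3 + 1·-1 + 4·-1.

-17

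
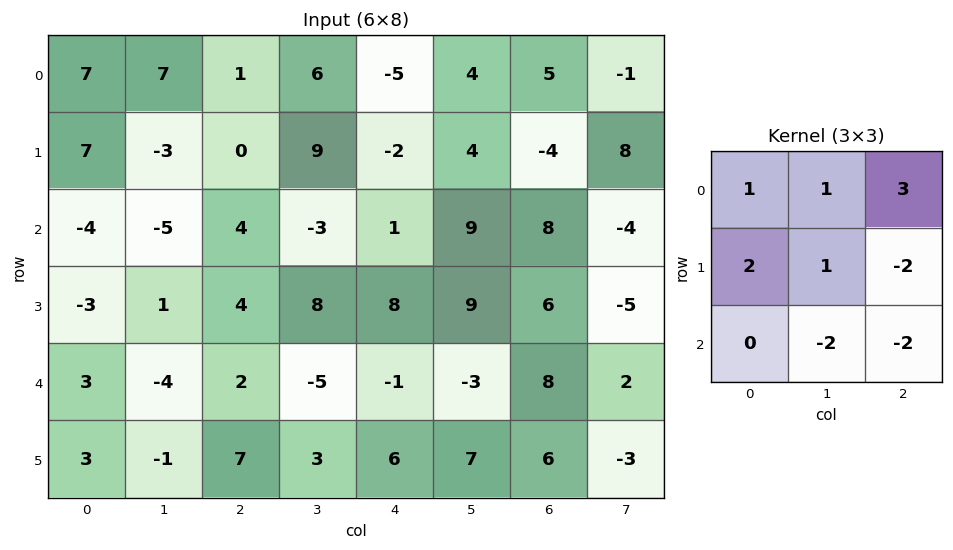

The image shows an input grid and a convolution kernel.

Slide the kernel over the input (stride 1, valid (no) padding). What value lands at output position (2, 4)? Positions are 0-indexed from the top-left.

The receptive field on the input at this output position is [1 9 8 / 8 9 6 / -1 -3 8]. Elementwise product with the kernel and sum: 1·1 + 9·1 + 8·3 + 8·2 + 9·1 + 6·-2 + -3·-2 + 8·-2.

37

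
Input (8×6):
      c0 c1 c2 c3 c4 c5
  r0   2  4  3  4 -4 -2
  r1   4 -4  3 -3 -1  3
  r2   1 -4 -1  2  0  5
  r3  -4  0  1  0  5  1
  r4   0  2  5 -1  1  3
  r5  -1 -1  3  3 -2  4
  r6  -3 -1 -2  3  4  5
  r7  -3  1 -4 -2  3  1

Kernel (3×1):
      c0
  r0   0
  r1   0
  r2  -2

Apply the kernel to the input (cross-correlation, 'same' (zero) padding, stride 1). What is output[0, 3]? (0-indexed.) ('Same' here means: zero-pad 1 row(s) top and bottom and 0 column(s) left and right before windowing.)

The receptive field on the zero-padded input at this output position is [0 / 4 / -3]. Elementwise product with the kernel and sum: -3·-2.

6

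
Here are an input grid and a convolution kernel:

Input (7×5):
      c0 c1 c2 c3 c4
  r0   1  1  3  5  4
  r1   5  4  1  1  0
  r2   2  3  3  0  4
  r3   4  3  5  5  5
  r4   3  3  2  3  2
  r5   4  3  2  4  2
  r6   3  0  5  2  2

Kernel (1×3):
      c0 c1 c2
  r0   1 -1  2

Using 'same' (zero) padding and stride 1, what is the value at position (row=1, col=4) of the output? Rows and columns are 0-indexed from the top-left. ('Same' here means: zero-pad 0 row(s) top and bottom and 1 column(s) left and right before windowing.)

The receptive field on the zero-padded input at this output position is [1 0 0]. Elementwise product with the kernel and sum: 1·1 + 0·-1 + 0·2.

1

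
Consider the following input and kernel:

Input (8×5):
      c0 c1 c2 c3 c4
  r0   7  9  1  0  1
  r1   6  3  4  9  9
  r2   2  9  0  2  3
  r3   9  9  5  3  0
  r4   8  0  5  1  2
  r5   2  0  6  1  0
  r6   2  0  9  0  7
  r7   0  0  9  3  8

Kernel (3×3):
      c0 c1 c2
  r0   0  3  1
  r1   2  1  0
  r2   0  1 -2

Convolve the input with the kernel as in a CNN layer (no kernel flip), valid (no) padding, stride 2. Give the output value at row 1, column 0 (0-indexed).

The receptive field on the input at this output position is [2 9 0 / 9 9 5 / 8 0 5]. Elementwise product with the kernel and sum: 9·3 + 0·1 + 9·2 + 9·1 + 0·1 + 5·-2.

44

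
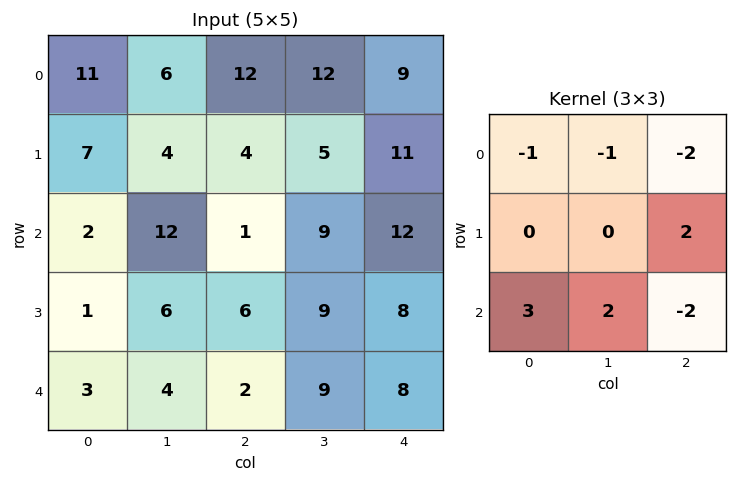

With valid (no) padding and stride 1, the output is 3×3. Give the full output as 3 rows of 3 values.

Output[0,0]: The receptive field on the input at this output position is [11 6 12 / 7 4 4 / 2 12 1]. Elementwise product with the kernel and sum: 11·-1 + 6·-1 + 12·-2 + 4·2 + 2·3 + 12·2 + 1·-2.

-5 -12 -23
-14 12 13
9 -15 -10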